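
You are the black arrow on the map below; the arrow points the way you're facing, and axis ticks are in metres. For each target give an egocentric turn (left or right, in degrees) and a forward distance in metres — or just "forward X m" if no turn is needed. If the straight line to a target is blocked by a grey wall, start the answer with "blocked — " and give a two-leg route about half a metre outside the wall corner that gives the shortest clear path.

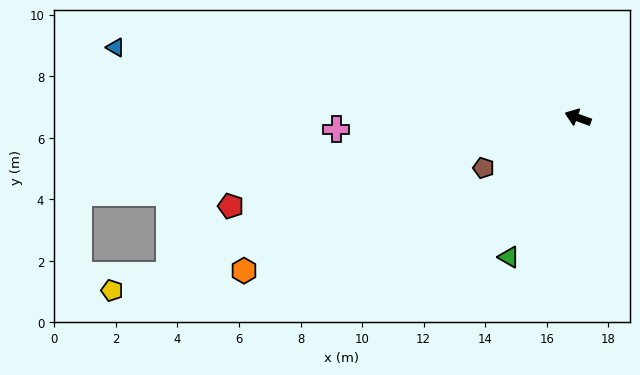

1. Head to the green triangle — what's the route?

turn left 84°, forward 5.1 m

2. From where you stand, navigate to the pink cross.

turn left 23°, forward 7.9 m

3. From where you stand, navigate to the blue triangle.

turn left 11°, forward 15.2 m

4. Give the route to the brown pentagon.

turn left 48°, forward 3.5 m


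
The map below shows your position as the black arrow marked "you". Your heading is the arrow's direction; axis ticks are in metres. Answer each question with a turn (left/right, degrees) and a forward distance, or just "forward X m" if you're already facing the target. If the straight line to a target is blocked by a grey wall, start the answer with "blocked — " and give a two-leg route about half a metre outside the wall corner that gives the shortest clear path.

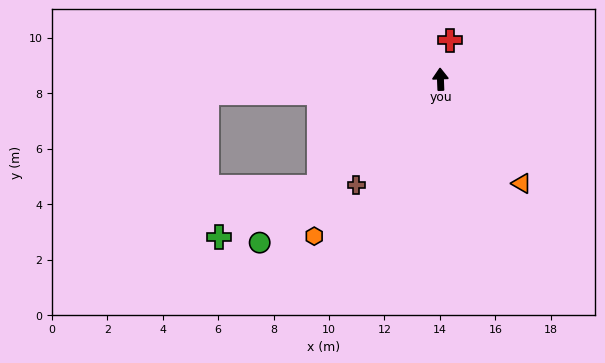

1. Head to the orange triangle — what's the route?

turn right 144°, forward 4.8 m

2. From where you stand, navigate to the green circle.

turn left 130°, forward 8.8 m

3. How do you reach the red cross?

turn right 16°, forward 1.5 m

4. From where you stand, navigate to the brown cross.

turn left 139°, forward 4.9 m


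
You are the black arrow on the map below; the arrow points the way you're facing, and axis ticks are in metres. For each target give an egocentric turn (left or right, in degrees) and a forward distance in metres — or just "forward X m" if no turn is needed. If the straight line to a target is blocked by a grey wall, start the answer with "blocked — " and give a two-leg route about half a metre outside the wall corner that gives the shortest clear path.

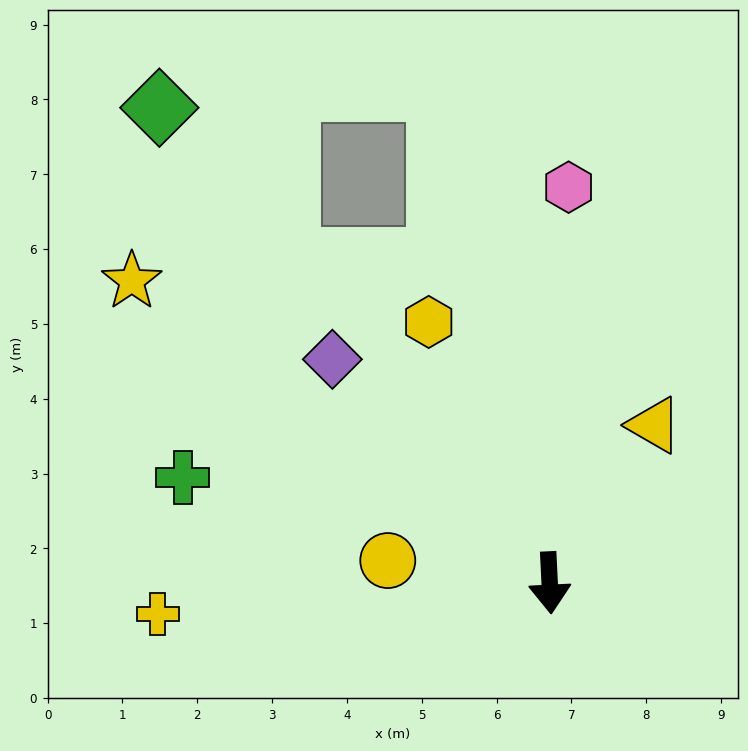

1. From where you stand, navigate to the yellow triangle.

turn left 144°, forward 2.5 m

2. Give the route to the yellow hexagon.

turn right 158°, forward 3.8 m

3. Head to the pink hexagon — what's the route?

turn left 174°, forward 5.3 m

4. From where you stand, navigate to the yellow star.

turn right 129°, forward 6.9 m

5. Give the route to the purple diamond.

turn right 139°, forward 4.2 m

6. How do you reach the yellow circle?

turn right 101°, forward 2.2 m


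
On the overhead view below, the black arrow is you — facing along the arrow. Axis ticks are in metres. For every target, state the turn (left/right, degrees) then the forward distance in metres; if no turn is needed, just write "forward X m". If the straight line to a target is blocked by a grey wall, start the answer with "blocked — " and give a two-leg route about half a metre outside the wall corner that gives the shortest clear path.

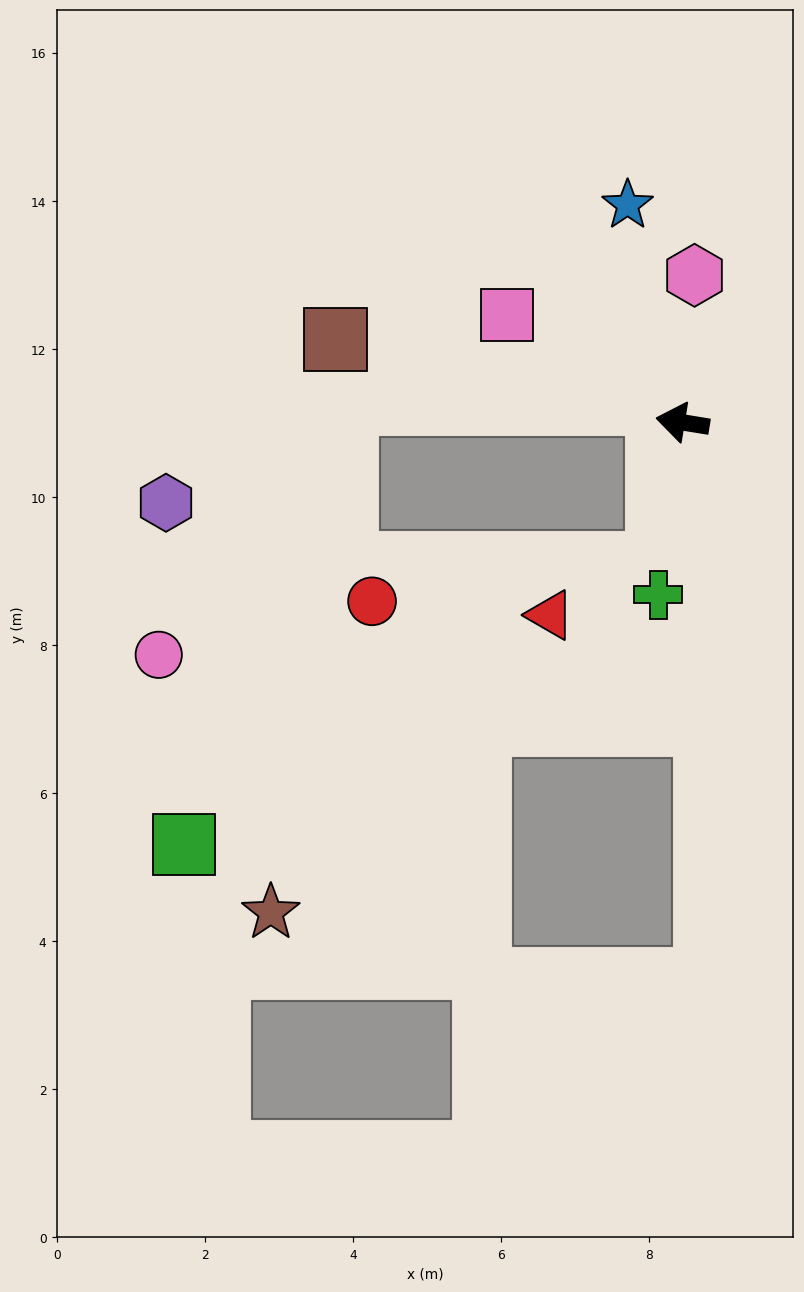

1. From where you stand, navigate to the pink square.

turn right 22°, forward 2.8 m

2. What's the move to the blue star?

turn right 67°, forward 3.0 m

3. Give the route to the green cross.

turn left 91°, forward 2.4 m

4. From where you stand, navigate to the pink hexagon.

turn right 85°, forward 2.0 m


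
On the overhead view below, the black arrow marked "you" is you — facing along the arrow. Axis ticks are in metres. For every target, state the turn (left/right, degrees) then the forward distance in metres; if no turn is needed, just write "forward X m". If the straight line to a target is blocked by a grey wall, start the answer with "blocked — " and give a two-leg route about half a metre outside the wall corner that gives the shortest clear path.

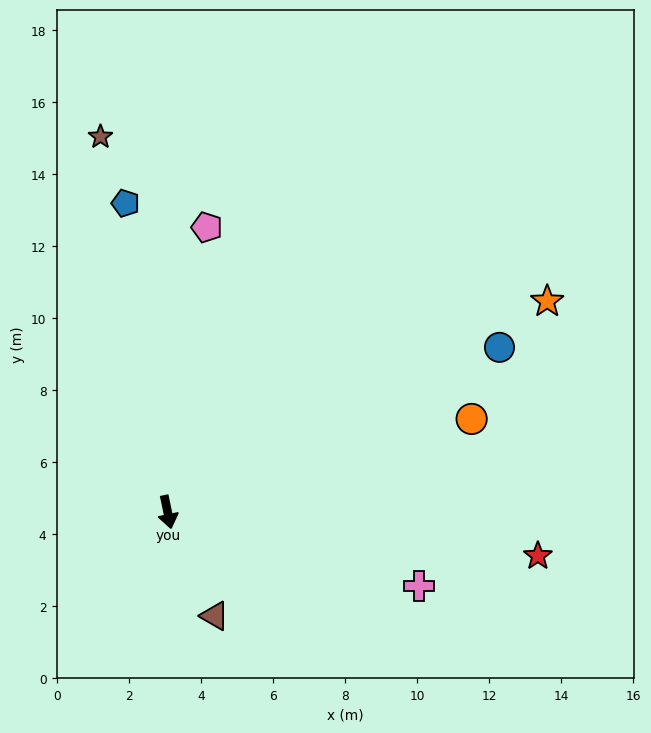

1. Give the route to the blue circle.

turn left 105°, forward 10.3 m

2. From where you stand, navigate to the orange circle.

turn left 95°, forward 8.8 m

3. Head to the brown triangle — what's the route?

turn left 13°, forward 3.2 m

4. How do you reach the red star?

turn left 71°, forward 10.3 m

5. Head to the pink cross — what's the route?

turn left 62°, forward 7.3 m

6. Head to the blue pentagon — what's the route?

turn left 176°, forward 8.7 m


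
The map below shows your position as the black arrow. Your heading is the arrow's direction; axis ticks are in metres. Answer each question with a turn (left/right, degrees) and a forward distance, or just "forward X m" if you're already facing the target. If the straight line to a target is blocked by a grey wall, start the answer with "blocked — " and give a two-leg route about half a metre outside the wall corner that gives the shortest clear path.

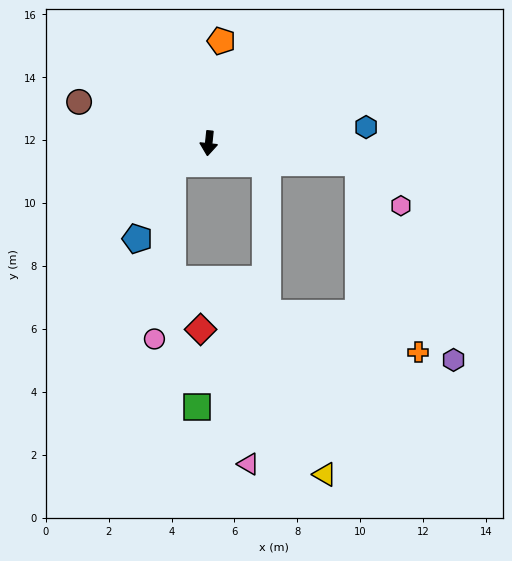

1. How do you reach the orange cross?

blocked — turn left 88°, forward 4.8 m, then turn right 64°, forward 6.3 m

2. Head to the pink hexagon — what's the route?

blocked — turn left 88°, forward 4.8 m, then turn right 37°, forward 1.9 m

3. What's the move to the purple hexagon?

blocked — turn left 88°, forward 4.8 m, then turn right 56°, forward 7.0 m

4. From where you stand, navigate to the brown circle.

turn right 102°, forward 4.3 m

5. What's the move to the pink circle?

blocked — turn right 54°, forward 1.3 m, then turn left 54°, forward 5.6 m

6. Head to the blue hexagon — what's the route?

turn left 102°, forward 5.0 m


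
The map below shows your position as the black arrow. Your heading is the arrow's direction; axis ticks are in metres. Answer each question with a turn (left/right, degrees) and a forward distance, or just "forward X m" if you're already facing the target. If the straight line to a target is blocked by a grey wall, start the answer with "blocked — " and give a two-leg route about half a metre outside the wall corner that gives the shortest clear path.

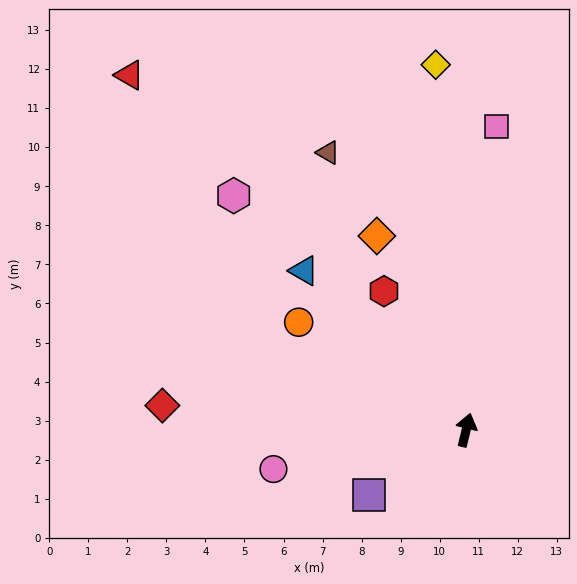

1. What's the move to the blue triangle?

turn left 59°, forward 5.8 m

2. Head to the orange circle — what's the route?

turn left 71°, forward 5.1 m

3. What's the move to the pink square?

turn left 8°, forward 7.8 m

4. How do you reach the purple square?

turn left 138°, forward 3.0 m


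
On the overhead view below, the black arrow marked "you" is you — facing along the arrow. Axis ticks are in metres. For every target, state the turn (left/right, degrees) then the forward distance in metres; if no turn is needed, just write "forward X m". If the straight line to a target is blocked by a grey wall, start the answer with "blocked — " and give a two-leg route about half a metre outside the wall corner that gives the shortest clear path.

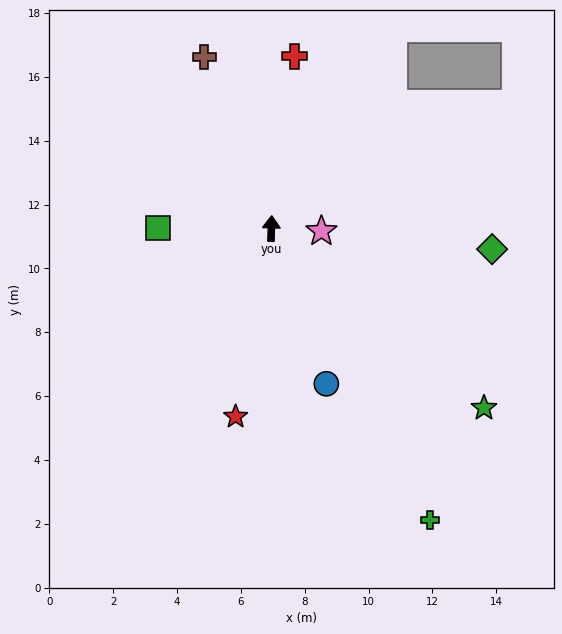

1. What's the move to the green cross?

turn right 150°, forward 10.4 m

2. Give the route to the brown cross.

turn left 23°, forward 5.8 m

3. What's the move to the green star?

turn right 128°, forward 8.7 m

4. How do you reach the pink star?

turn right 91°, forward 1.6 m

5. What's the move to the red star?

turn left 171°, forward 6.0 m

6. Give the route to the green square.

turn left 92°, forward 3.5 m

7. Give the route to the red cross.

turn right 6°, forward 5.4 m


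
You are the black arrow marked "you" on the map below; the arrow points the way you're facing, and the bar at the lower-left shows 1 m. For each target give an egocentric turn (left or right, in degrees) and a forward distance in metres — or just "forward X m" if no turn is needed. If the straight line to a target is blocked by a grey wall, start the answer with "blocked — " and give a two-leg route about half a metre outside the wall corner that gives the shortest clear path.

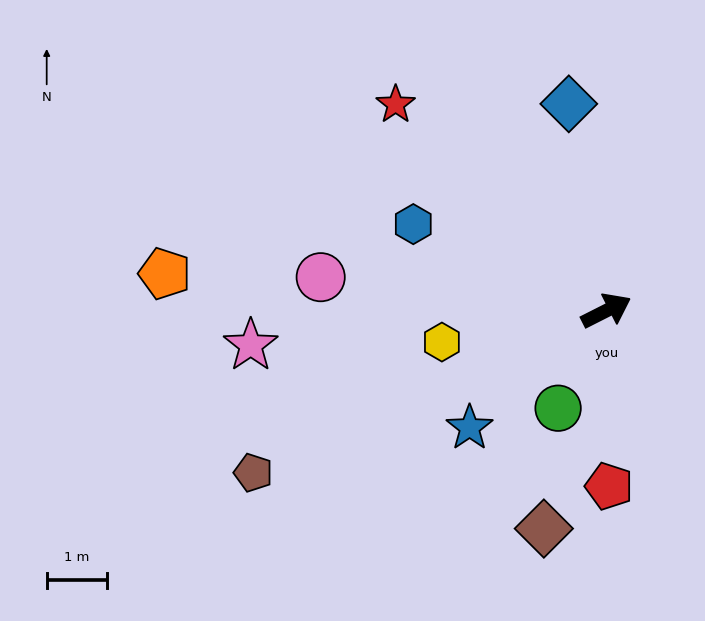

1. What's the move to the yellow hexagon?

turn left 164°, forward 2.8 m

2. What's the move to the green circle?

turn right 143°, forward 1.8 m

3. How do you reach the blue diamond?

turn left 73°, forward 3.5 m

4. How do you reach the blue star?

turn right 166°, forward 3.0 m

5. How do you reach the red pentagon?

turn right 116°, forward 2.9 m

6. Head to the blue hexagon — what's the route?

turn left 129°, forward 3.5 m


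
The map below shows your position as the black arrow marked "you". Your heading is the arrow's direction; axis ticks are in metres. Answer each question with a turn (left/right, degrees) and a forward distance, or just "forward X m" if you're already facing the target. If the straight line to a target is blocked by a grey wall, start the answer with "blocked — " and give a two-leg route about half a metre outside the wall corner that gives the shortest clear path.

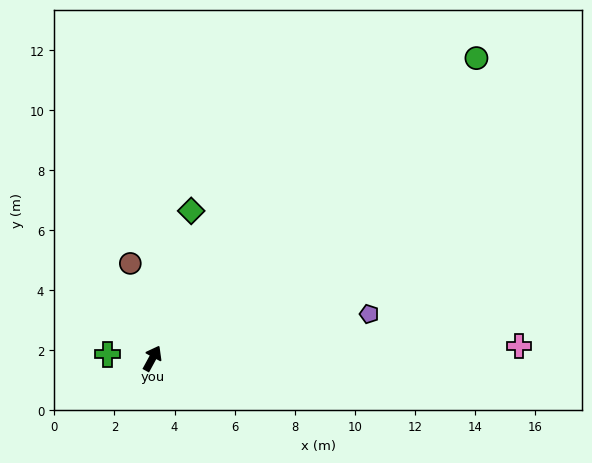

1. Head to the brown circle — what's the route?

turn left 42°, forward 3.2 m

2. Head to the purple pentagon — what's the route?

turn right 50°, forward 7.4 m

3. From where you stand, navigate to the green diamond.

turn left 14°, forward 5.1 m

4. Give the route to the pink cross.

turn right 60°, forward 12.2 m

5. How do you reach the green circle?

turn right 19°, forward 14.7 m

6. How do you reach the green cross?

turn left 113°, forward 1.5 m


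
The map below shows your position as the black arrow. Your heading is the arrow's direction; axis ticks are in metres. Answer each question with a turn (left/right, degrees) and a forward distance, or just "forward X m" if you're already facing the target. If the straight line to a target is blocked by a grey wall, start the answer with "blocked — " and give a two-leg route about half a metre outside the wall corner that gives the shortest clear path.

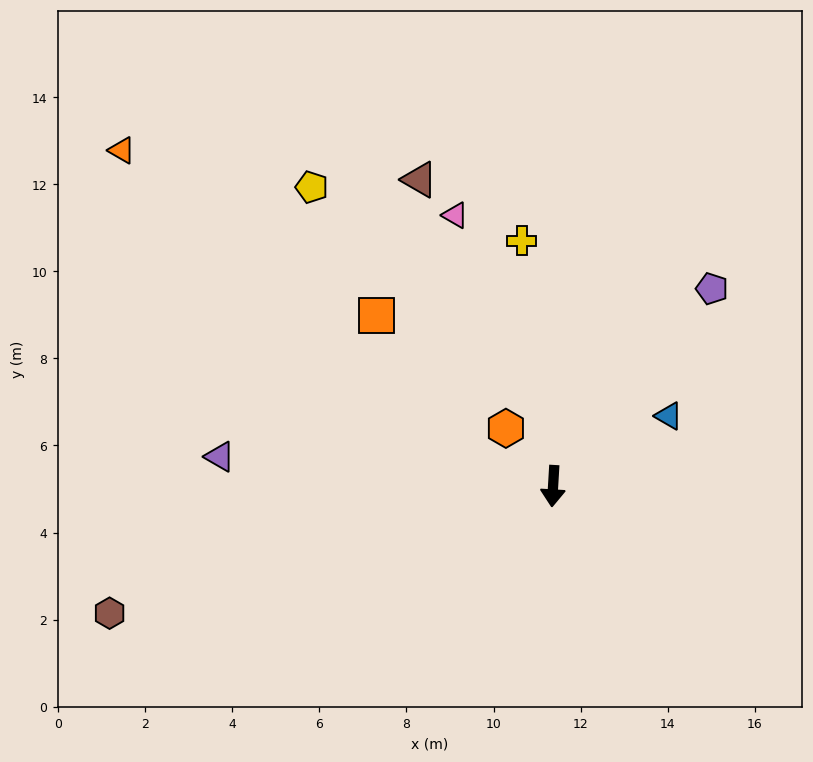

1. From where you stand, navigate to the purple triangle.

turn right 92°, forward 7.7 m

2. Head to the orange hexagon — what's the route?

turn right 137°, forward 1.7 m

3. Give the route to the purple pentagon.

turn left 145°, forward 5.8 m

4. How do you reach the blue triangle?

turn left 125°, forward 3.1 m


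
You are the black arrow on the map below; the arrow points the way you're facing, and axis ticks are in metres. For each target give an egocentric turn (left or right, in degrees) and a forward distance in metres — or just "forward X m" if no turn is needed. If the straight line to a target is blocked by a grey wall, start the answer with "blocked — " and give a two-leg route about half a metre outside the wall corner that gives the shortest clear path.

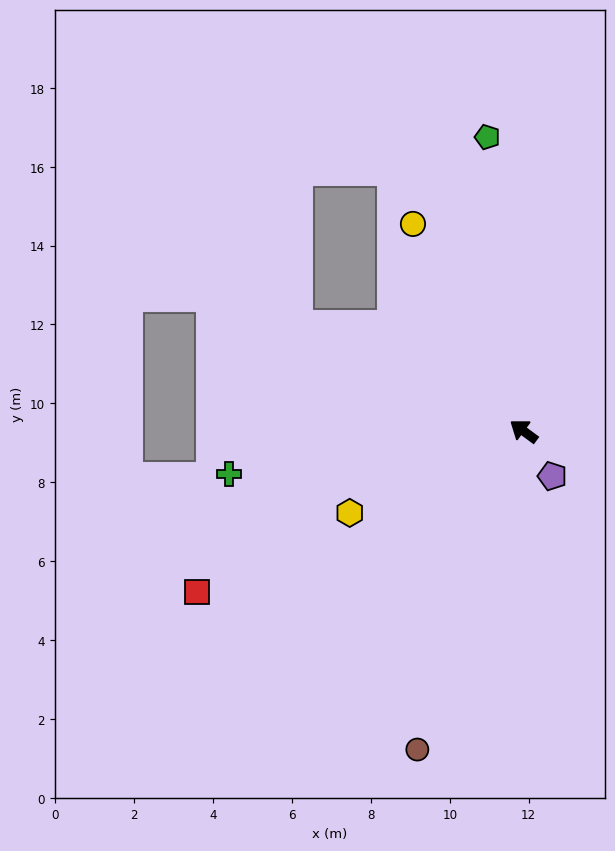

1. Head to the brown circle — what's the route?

turn left 108°, forward 8.5 m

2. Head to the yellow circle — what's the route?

turn right 25°, forward 6.0 m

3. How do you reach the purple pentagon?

turn left 159°, forward 1.4 m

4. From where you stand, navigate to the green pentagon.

turn right 47°, forward 7.5 m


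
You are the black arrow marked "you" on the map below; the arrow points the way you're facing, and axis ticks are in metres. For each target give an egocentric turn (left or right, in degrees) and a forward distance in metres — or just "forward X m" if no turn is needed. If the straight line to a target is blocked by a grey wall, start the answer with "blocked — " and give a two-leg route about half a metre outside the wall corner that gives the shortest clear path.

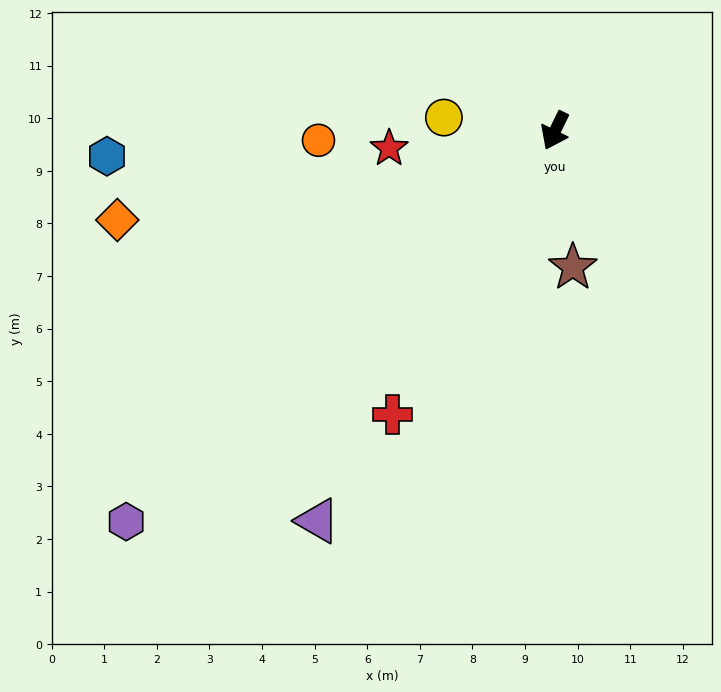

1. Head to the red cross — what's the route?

turn right 4°, forward 6.2 m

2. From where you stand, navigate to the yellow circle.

turn right 71°, forward 2.1 m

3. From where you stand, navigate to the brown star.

turn left 33°, forward 2.6 m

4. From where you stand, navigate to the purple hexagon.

turn right 22°, forward 11.0 m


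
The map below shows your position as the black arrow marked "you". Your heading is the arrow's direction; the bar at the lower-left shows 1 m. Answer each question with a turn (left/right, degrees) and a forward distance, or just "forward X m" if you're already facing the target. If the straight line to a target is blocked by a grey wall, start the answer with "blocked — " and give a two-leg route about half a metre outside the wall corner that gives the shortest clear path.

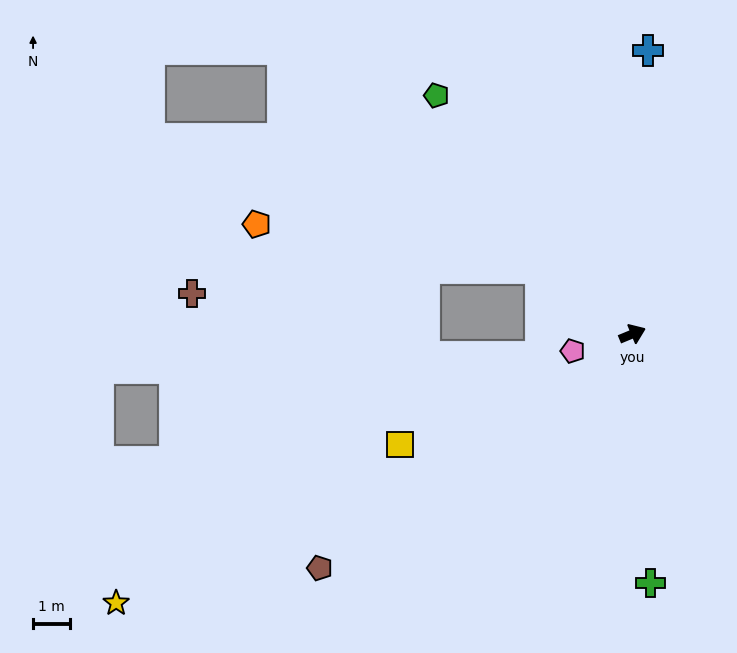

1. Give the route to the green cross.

turn right 108°, forward 6.8 m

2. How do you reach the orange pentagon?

blocked — turn left 122°, forward 3.1 m, then turn left 27°, forward 7.8 m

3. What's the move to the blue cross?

turn left 64°, forward 7.7 m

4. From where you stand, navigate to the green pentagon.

turn left 107°, forward 8.4 m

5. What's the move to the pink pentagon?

turn left 173°, forward 1.7 m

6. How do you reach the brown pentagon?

turn right 166°, forward 10.7 m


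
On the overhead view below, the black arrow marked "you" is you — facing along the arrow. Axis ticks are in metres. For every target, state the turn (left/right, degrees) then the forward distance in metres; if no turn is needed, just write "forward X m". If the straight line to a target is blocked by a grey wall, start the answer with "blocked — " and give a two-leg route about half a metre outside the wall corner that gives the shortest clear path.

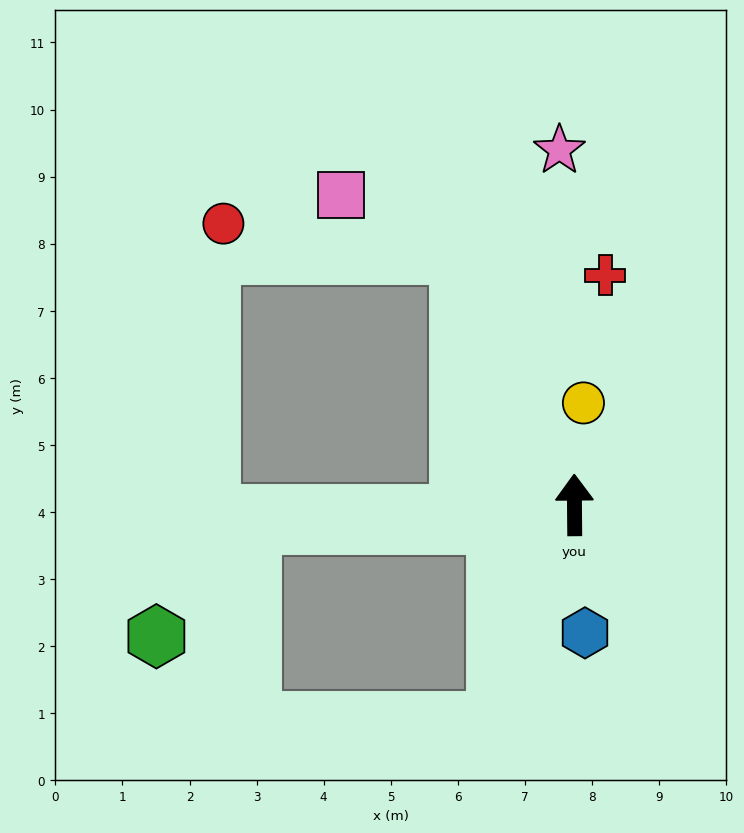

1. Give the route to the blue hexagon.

turn right 176°, forward 1.9 m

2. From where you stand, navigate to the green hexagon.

blocked — turn left 93°, forward 4.8 m, then turn left 45°, forward 2.2 m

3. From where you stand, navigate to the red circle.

blocked — turn left 24°, forward 4.1 m, then turn left 58°, forward 3.5 m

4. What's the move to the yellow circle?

turn right 6°, forward 1.5 m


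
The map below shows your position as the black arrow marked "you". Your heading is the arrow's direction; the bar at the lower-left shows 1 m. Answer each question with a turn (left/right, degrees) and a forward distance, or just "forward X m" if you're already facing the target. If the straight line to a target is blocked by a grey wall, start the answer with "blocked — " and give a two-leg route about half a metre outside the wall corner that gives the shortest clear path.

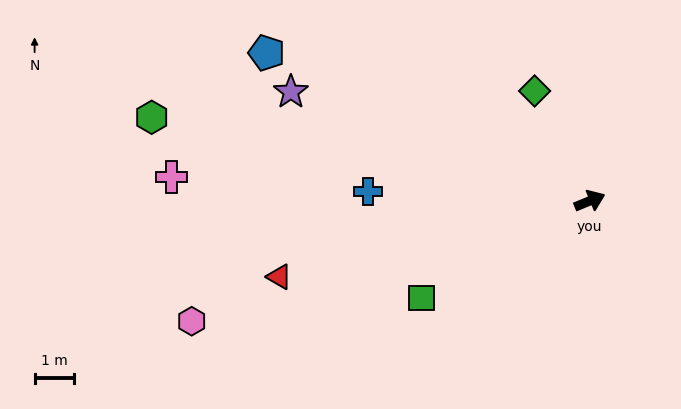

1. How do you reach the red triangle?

turn left 171°, forward 8.2 m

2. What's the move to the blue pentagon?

turn left 133°, forward 9.1 m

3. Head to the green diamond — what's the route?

turn left 94°, forward 3.1 m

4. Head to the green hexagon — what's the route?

turn left 147°, forward 11.4 m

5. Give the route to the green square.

turn right 172°, forward 5.0 m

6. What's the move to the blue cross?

turn left 155°, forward 5.7 m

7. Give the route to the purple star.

turn left 138°, forward 8.1 m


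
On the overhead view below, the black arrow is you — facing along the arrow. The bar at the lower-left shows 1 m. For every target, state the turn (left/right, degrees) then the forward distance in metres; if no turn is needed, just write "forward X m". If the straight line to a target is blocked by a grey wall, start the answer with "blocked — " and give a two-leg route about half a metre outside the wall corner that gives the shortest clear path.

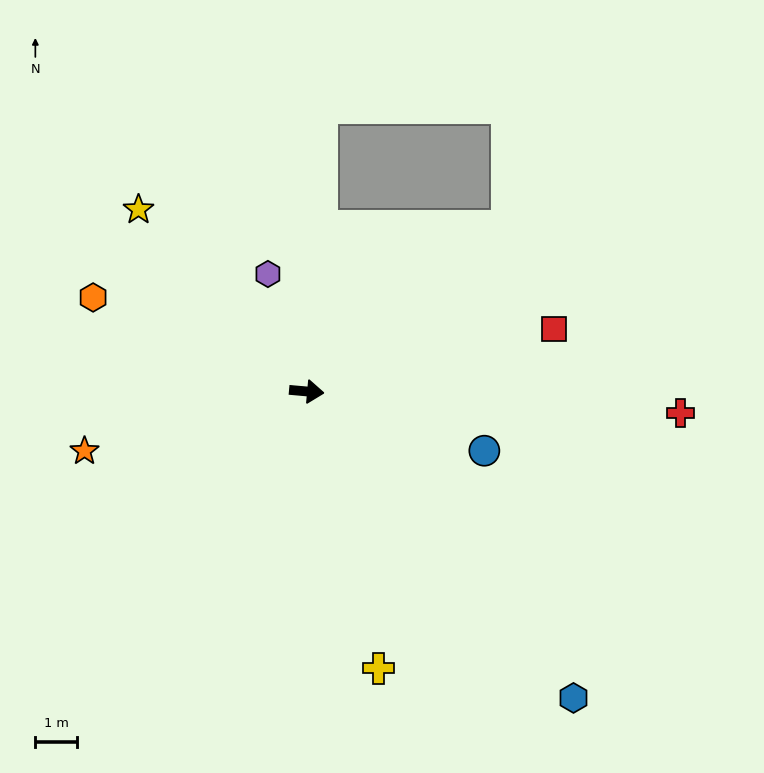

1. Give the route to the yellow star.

turn left 138°, forward 5.9 m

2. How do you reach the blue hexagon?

turn right 44°, forward 9.7 m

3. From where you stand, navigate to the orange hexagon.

turn left 161°, forward 5.6 m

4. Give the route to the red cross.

forward 9.0 m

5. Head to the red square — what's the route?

turn left 19°, forward 6.1 m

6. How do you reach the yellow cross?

turn right 70°, forward 6.8 m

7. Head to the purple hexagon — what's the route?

turn left 113°, forward 3.0 m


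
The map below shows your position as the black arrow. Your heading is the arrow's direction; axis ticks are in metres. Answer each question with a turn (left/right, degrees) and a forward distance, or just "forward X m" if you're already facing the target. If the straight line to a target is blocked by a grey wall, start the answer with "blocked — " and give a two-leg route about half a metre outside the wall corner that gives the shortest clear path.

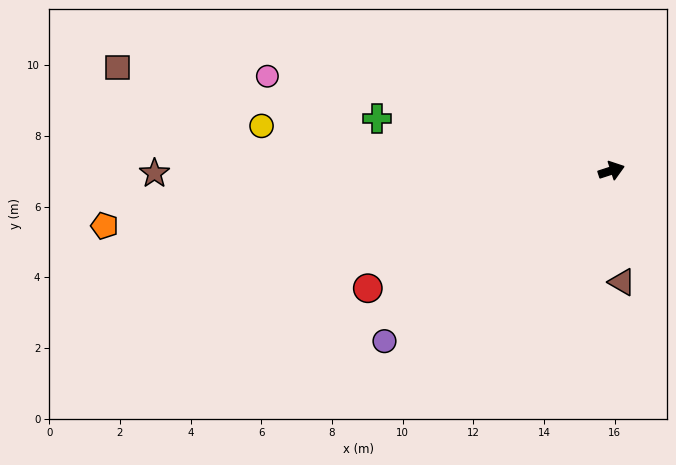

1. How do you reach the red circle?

turn right 172°, forward 7.7 m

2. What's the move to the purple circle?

turn right 161°, forward 8.0 m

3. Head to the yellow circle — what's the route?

turn left 155°, forward 10.0 m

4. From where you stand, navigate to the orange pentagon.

turn left 168°, forward 14.4 m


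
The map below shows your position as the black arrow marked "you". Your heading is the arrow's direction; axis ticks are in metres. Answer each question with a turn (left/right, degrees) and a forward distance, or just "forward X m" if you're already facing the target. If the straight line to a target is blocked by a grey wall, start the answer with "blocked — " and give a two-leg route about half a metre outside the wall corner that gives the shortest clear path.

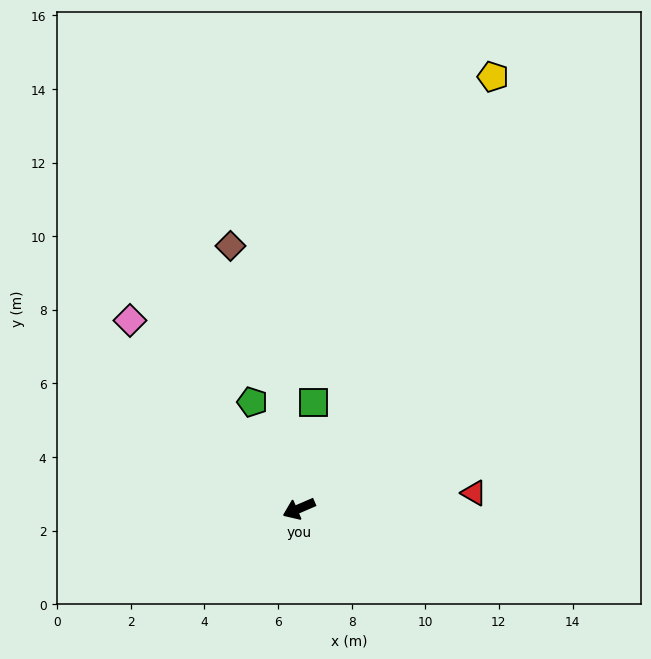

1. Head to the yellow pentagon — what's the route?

turn right 138°, forward 12.9 m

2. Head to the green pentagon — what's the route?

turn right 90°, forward 3.2 m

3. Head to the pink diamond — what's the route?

turn right 71°, forward 6.9 m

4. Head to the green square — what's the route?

turn right 121°, forward 2.9 m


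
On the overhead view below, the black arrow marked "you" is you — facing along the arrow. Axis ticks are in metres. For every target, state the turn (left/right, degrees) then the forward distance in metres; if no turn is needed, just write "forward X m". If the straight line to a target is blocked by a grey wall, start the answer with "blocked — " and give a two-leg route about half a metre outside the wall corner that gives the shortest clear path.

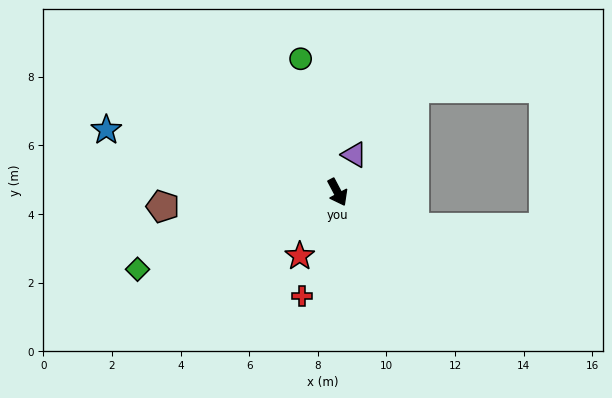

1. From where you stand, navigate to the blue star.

turn right 133°, forward 7.0 m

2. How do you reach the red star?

turn right 58°, forward 2.2 m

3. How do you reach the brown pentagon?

turn right 113°, forward 5.1 m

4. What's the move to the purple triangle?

turn left 128°, forward 1.2 m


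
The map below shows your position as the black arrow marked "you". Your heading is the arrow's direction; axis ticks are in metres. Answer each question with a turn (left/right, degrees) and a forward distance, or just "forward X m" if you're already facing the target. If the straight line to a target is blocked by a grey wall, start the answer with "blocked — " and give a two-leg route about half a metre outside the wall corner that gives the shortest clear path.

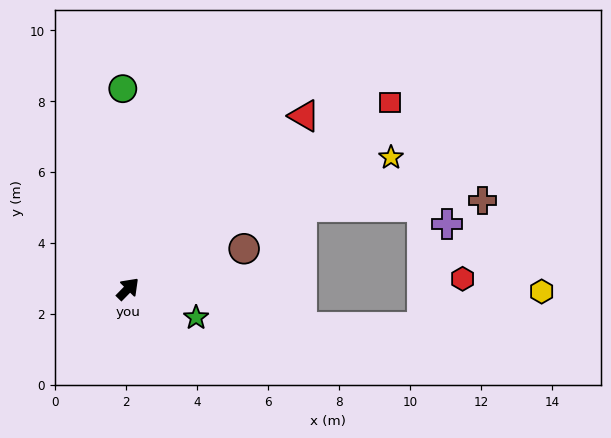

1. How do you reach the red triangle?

forward 7.0 m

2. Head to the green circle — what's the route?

turn left 46°, forward 5.6 m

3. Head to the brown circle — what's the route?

turn right 27°, forward 3.5 m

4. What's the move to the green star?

turn right 68°, forward 2.1 m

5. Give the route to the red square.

turn right 10°, forward 9.1 m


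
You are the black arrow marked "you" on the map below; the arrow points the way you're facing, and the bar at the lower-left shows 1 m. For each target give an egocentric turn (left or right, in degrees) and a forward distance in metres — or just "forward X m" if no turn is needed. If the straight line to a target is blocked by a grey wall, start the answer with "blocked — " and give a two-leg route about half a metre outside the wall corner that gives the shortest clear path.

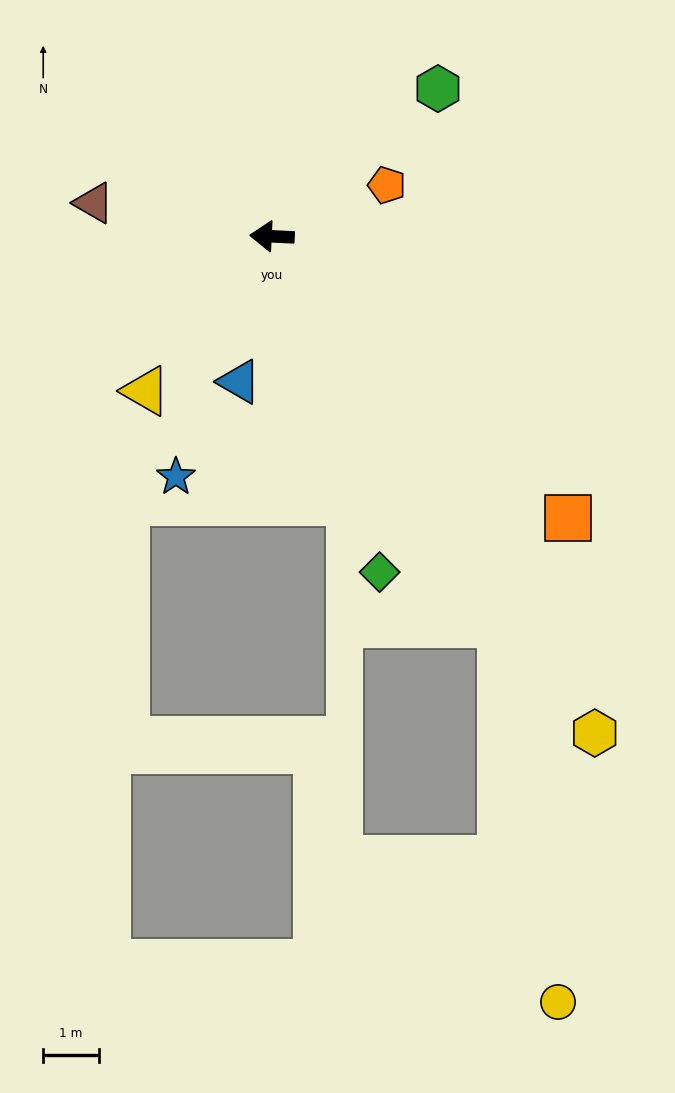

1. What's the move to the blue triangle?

turn left 80°, forward 2.7 m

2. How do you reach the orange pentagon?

turn right 153°, forward 2.3 m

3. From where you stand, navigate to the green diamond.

turn left 110°, forward 6.3 m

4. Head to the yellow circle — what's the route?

blocked — turn left 123°, forward 8.1 m, then turn right 22°, forward 6.8 m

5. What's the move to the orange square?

turn left 139°, forward 7.3 m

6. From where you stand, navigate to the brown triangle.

turn right 8°, forward 3.2 m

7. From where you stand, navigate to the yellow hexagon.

turn left 126°, forward 10.6 m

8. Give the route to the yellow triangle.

turn left 53°, forward 3.6 m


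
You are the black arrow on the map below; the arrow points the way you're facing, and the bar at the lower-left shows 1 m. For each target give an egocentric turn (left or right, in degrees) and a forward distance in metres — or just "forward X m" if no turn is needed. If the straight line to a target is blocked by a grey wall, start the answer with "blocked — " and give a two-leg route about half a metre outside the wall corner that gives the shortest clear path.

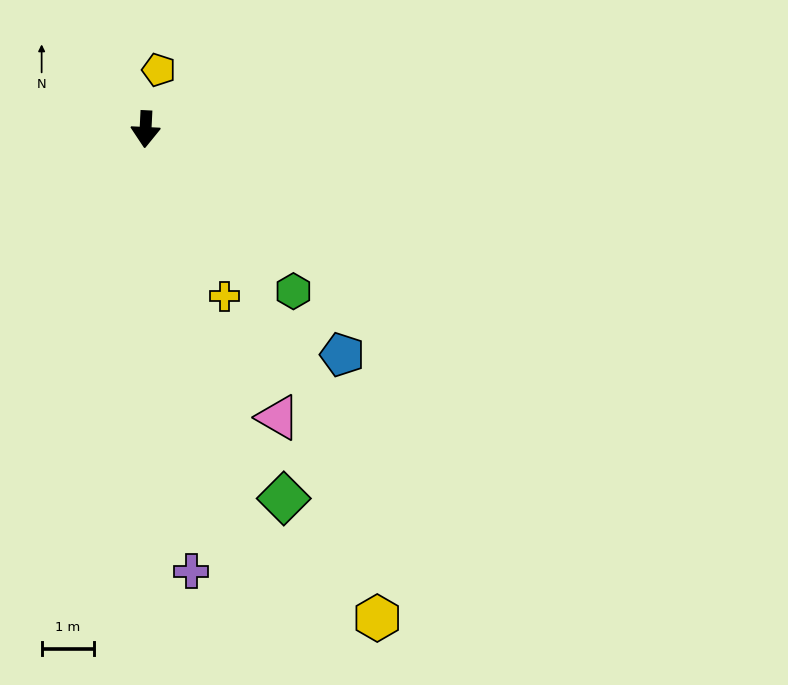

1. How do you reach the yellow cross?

turn left 28°, forward 3.6 m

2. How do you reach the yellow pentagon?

turn left 170°, forward 1.2 m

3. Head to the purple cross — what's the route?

turn left 9°, forward 8.6 m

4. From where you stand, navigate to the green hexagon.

turn left 45°, forward 4.2 m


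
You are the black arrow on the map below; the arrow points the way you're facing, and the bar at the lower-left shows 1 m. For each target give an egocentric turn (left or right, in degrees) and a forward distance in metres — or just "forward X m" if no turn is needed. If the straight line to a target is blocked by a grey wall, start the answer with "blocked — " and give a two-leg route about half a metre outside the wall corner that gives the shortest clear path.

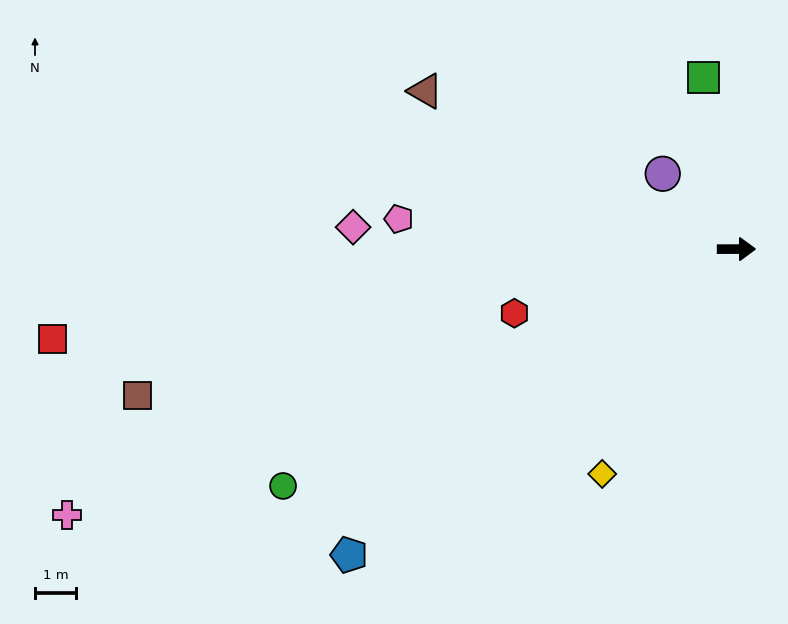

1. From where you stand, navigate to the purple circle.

turn left 134°, forward 2.6 m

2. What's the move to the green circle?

turn right 153°, forward 12.6 m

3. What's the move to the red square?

turn right 173°, forward 16.9 m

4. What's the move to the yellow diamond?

turn right 121°, forward 6.4 m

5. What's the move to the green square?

turn left 101°, forward 4.3 m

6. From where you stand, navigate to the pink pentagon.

turn left 175°, forward 8.3 m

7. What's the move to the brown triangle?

turn left 153°, forward 8.6 m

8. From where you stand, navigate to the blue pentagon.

turn right 142°, forward 12.1 m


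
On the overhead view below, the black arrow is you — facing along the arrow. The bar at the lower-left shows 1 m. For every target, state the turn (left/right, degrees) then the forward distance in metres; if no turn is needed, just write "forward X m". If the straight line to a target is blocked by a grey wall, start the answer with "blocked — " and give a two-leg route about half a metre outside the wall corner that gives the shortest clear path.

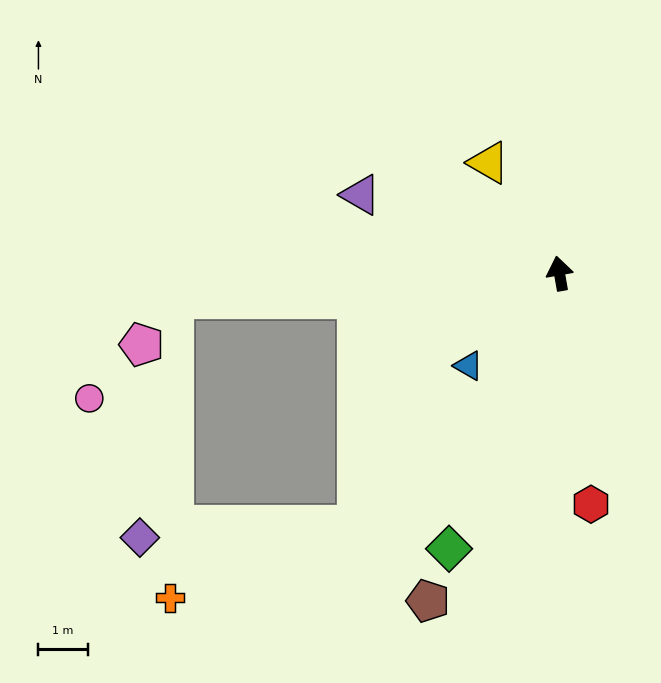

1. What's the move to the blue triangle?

turn left 125°, forward 2.6 m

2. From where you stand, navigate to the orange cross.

blocked — turn left 84°, forward 7.9 m, then turn left 85°, forward 6.1 m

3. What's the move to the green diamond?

turn left 148°, forward 6.0 m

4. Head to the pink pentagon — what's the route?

blocked — turn left 84°, forward 7.9 m, then turn left 52°, forward 1.1 m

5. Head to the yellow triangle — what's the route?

turn left 23°, forward 2.7 m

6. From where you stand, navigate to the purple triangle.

turn left 58°, forward 4.3 m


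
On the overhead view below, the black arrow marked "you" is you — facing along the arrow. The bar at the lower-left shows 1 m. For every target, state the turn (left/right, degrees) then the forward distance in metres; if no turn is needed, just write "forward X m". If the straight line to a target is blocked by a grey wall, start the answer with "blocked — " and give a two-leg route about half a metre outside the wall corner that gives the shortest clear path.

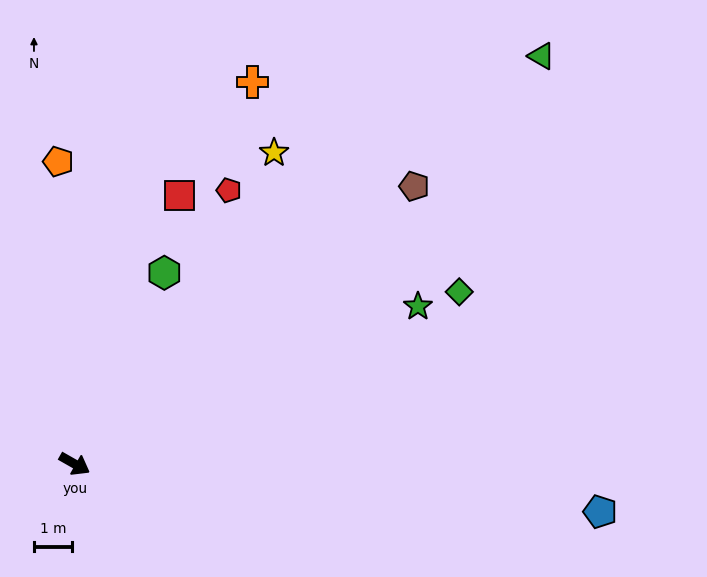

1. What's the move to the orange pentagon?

turn left 123°, forward 7.9 m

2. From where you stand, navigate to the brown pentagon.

turn left 69°, forward 11.5 m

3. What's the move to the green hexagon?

turn left 94°, forward 5.5 m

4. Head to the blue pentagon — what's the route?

turn left 24°, forward 13.8 m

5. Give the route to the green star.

turn left 54°, forward 9.9 m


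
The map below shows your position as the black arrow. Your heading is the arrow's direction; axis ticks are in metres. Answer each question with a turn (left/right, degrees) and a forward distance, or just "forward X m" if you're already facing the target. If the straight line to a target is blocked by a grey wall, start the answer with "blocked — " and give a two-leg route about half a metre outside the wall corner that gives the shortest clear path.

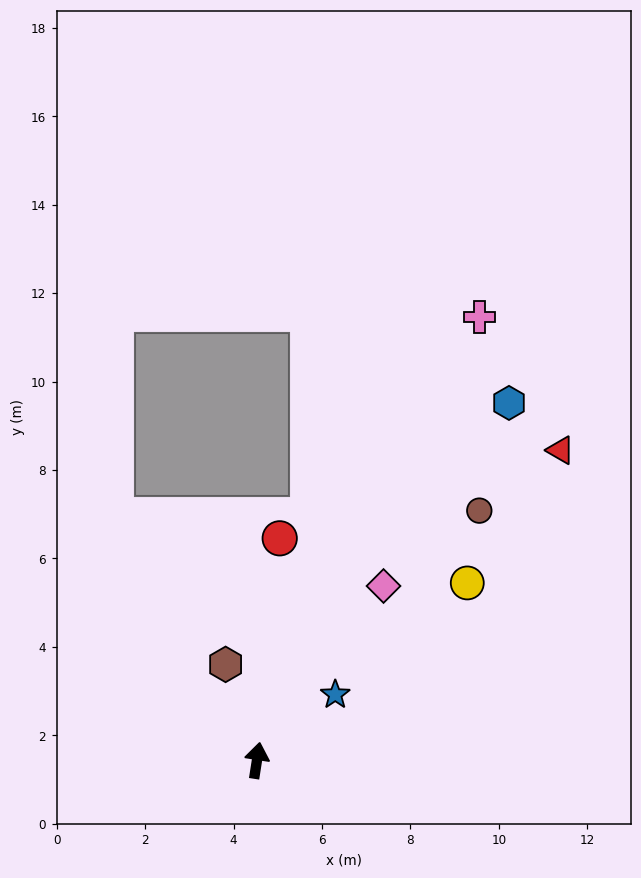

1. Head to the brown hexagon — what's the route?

turn left 27°, forward 2.3 m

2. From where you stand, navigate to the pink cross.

turn right 18°, forward 11.2 m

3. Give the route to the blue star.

turn right 41°, forward 2.3 m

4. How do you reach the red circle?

turn left 3°, forward 5.0 m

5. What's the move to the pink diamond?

turn right 27°, forward 4.9 m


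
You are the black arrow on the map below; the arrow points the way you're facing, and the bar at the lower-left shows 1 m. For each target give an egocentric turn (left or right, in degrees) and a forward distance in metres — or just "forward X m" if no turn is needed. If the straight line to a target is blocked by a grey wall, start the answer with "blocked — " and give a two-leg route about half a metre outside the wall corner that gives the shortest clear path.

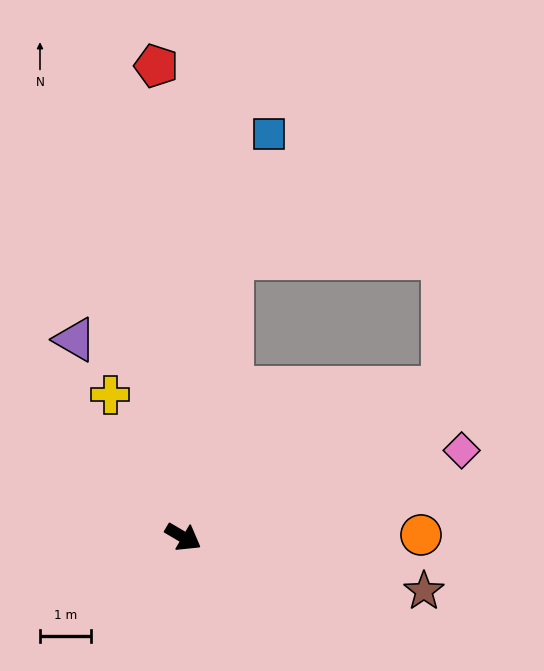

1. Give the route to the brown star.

turn left 18°, forward 4.9 m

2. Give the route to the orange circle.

turn left 31°, forward 4.7 m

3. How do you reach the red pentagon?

turn left 124°, forward 9.3 m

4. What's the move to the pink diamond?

turn left 48°, forward 5.8 m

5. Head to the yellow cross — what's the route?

turn left 148°, forward 3.2 m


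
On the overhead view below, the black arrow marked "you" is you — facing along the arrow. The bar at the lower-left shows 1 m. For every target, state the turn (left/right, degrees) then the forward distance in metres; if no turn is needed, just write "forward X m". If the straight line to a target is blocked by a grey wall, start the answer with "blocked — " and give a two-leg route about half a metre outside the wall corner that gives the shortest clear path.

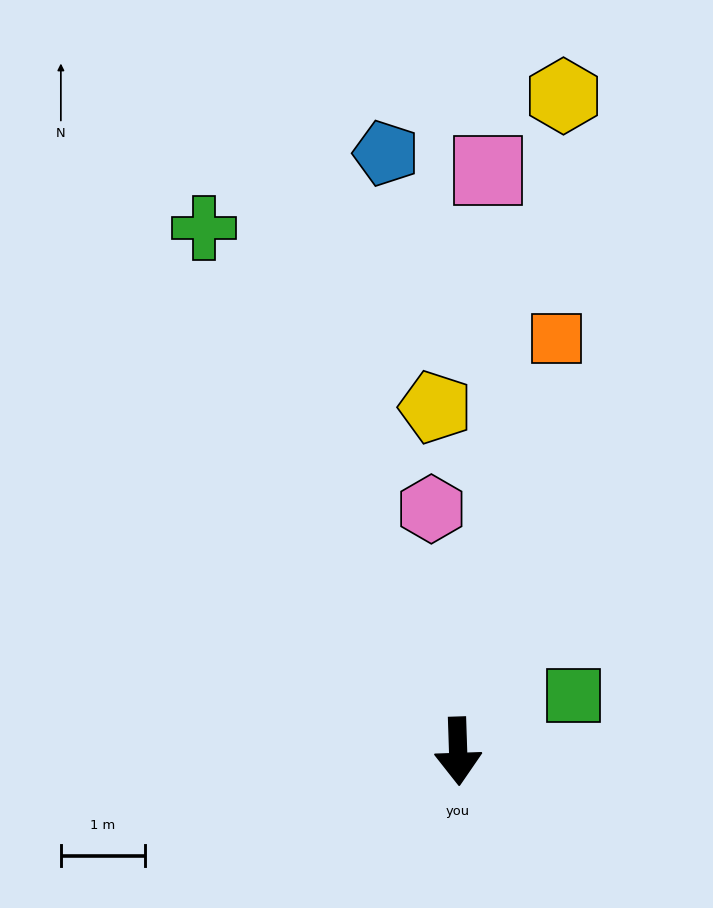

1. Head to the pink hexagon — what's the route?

turn right 176°, forward 2.9 m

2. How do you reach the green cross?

turn right 156°, forward 6.9 m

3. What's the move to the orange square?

turn left 165°, forward 5.0 m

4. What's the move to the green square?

turn left 114°, forward 1.5 m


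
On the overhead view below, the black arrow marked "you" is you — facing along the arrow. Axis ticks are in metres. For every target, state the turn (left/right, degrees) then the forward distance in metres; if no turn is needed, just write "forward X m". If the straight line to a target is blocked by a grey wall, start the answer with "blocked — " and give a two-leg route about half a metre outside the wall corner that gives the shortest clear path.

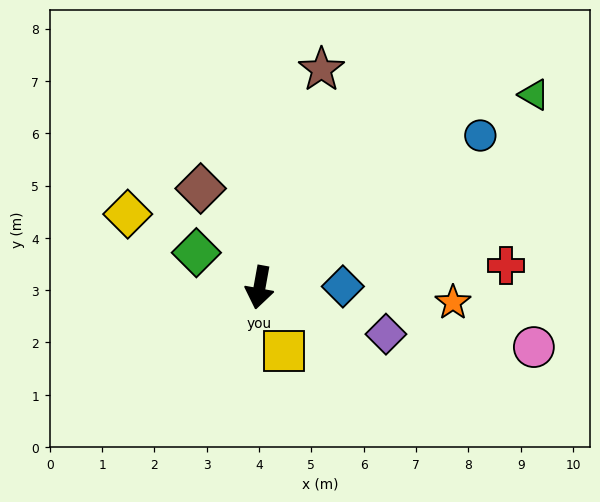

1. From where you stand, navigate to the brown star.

turn left 174°, forward 4.3 m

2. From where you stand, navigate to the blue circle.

turn left 135°, forward 5.1 m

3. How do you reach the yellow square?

turn left 31°, forward 1.3 m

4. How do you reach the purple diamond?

turn left 80°, forward 2.6 m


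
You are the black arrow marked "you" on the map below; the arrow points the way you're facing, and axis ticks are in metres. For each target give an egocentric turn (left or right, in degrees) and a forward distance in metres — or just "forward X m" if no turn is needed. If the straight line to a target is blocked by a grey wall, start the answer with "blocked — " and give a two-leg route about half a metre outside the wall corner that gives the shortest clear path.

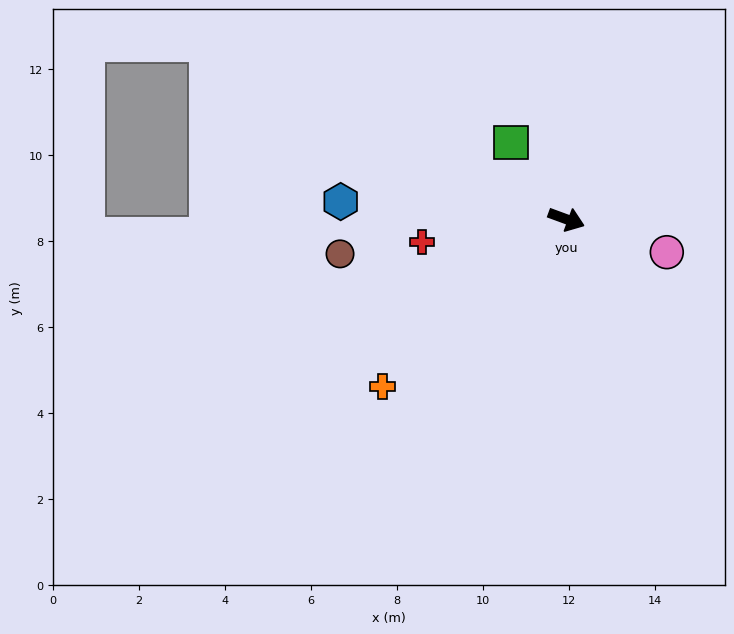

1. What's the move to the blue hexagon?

turn right 164°, forward 5.3 m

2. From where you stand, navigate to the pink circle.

forward 2.5 m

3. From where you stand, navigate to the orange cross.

turn right 117°, forward 5.8 m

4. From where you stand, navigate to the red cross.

turn right 151°, forward 3.4 m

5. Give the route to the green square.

turn left 146°, forward 2.2 m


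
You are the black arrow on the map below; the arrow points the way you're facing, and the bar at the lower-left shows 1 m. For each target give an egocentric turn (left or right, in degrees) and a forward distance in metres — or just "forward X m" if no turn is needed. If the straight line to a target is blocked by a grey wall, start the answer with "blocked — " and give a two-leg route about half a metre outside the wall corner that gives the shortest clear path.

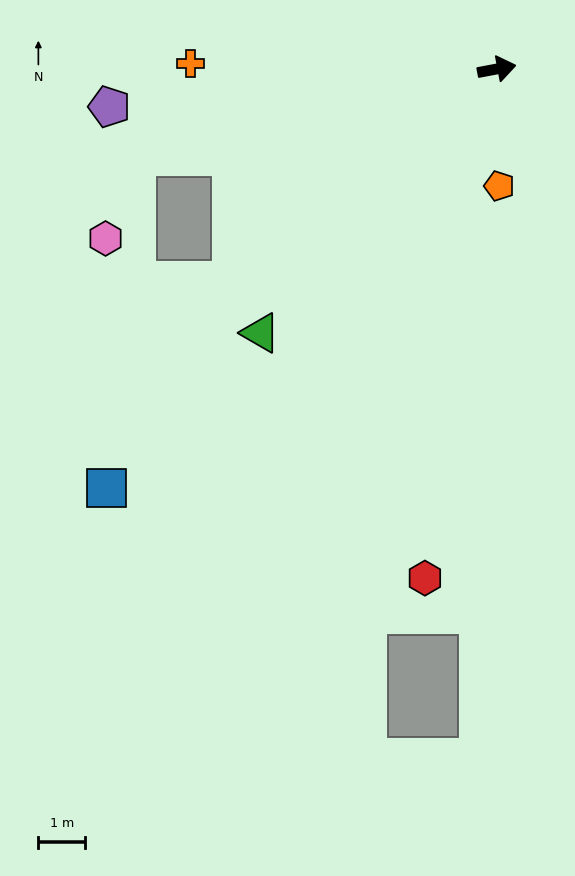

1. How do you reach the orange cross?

turn left 168°, forward 6.5 m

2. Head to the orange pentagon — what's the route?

turn right 99°, forward 2.5 m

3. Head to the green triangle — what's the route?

turn right 143°, forward 7.5 m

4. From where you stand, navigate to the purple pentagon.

turn left 175°, forward 8.3 m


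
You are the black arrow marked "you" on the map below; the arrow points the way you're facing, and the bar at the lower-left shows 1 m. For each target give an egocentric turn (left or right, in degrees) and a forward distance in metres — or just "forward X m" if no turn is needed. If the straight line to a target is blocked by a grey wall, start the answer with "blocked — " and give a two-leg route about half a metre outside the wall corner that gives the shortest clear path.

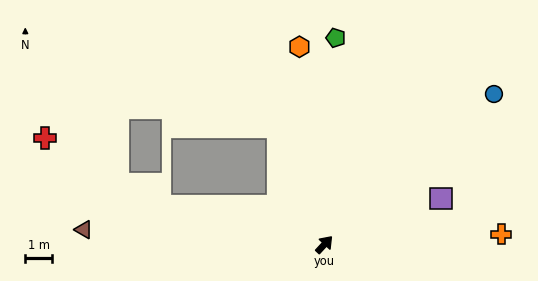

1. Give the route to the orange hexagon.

turn left 50°, forward 7.4 m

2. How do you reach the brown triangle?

turn left 129°, forward 9.0 m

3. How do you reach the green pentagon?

turn left 40°, forward 7.7 m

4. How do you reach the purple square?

turn right 26°, forward 4.7 m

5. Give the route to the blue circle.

turn right 6°, forward 8.5 m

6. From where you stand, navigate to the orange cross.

turn right 44°, forward 6.6 m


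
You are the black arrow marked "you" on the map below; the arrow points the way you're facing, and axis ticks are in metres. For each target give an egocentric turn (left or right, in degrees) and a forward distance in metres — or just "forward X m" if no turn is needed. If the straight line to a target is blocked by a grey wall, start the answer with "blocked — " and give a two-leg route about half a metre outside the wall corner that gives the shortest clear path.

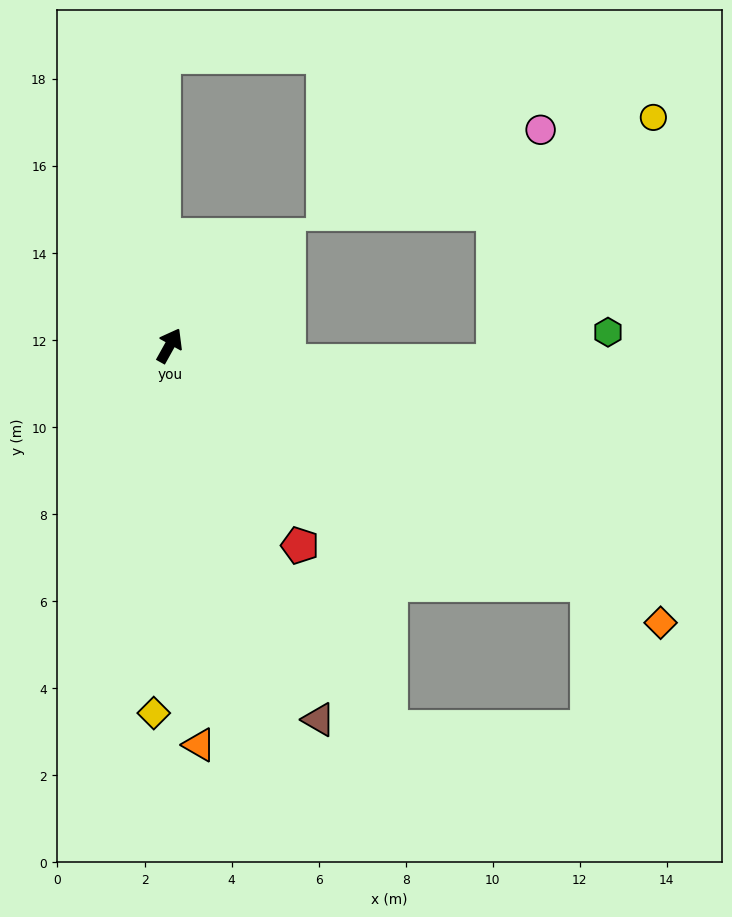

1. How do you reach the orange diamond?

turn right 90°, forward 13.0 m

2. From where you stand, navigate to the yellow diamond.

turn right 153°, forward 8.5 m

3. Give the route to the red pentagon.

turn right 118°, forward 5.5 m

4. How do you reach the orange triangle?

turn right 147°, forward 9.2 m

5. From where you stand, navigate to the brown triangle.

turn right 129°, forward 9.3 m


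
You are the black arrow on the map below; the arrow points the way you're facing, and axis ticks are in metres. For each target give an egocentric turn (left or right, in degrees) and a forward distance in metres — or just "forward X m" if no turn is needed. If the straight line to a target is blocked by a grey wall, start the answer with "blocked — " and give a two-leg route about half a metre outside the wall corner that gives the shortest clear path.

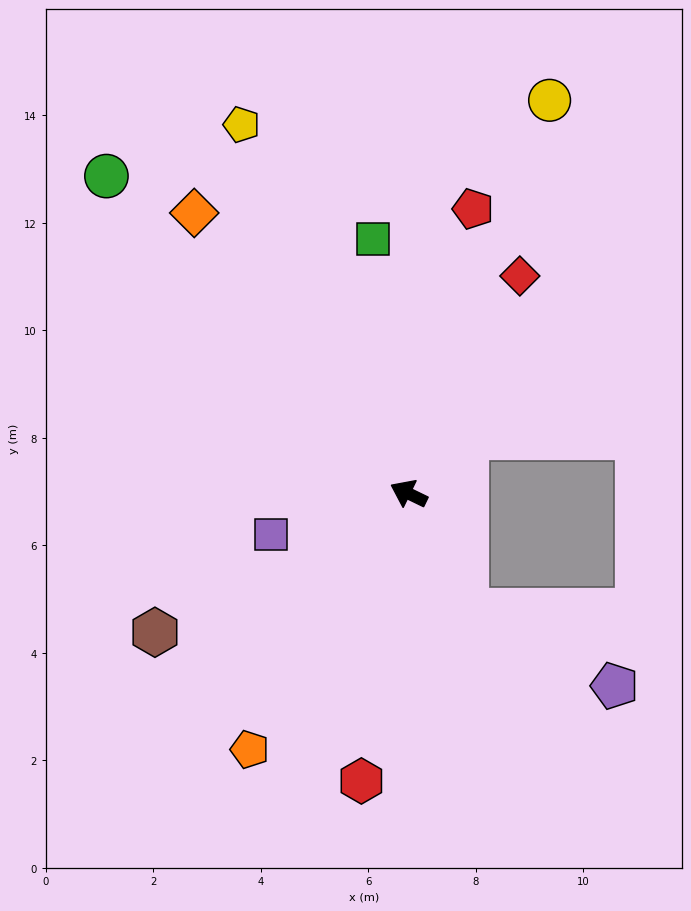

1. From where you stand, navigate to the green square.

turn right 56°, forward 4.8 m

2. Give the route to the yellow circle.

turn right 84°, forward 7.8 m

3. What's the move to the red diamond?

turn right 91°, forward 4.5 m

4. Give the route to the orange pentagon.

turn left 84°, forward 5.6 m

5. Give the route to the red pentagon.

turn right 77°, forward 5.4 m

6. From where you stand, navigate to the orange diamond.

turn right 27°, forward 6.6 m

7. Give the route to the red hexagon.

turn left 107°, forward 5.4 m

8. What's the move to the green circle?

turn right 21°, forward 8.2 m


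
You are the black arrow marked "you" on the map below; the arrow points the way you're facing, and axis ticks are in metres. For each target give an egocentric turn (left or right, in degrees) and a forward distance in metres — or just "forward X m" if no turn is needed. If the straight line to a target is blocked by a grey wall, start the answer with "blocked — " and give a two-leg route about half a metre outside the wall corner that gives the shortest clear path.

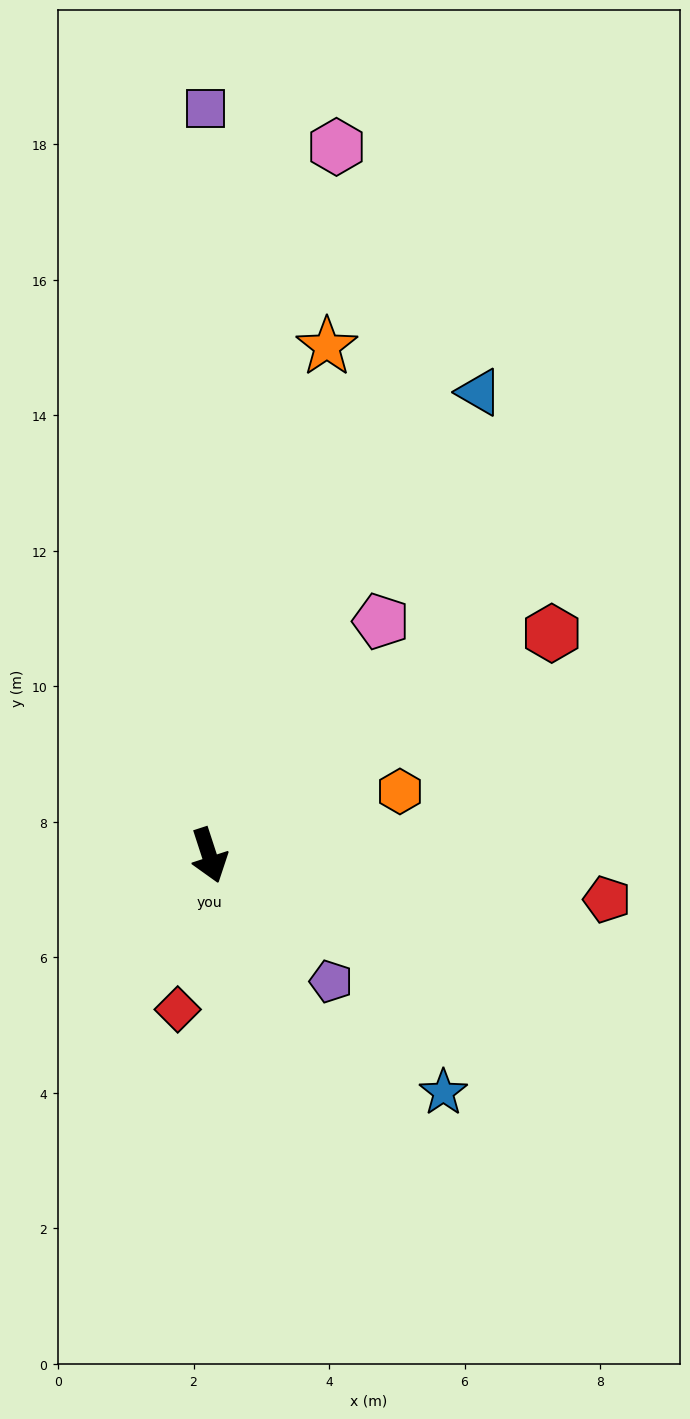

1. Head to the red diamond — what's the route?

turn right 30°, forward 2.3 m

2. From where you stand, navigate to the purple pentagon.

turn left 26°, forward 2.6 m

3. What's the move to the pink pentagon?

turn left 126°, forward 4.3 m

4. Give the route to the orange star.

turn left 149°, forward 7.7 m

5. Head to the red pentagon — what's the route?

turn left 66°, forward 5.9 m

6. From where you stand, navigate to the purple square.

turn left 162°, forward 11.0 m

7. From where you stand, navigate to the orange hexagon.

turn left 90°, forward 3.0 m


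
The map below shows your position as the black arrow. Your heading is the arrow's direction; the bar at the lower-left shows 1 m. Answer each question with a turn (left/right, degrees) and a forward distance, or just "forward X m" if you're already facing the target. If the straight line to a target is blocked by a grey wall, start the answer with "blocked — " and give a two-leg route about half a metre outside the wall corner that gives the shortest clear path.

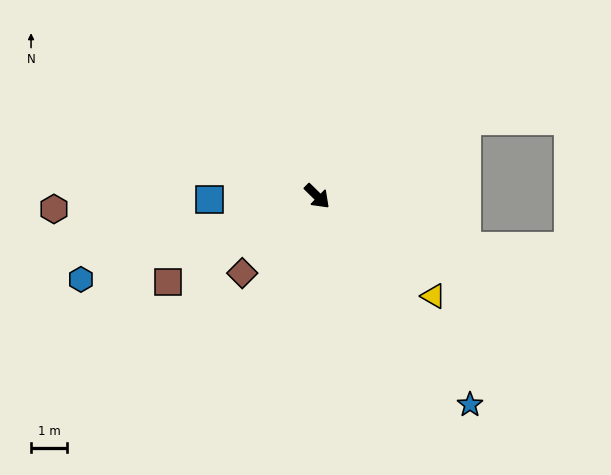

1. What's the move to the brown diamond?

turn right 90°, forward 3.0 m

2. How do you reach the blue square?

turn right 134°, forward 3.0 m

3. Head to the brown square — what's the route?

turn right 106°, forward 4.8 m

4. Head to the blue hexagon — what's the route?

turn right 116°, forward 7.0 m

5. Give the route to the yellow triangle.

turn left 4°, forward 4.3 m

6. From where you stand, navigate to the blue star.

turn right 9°, forward 7.2 m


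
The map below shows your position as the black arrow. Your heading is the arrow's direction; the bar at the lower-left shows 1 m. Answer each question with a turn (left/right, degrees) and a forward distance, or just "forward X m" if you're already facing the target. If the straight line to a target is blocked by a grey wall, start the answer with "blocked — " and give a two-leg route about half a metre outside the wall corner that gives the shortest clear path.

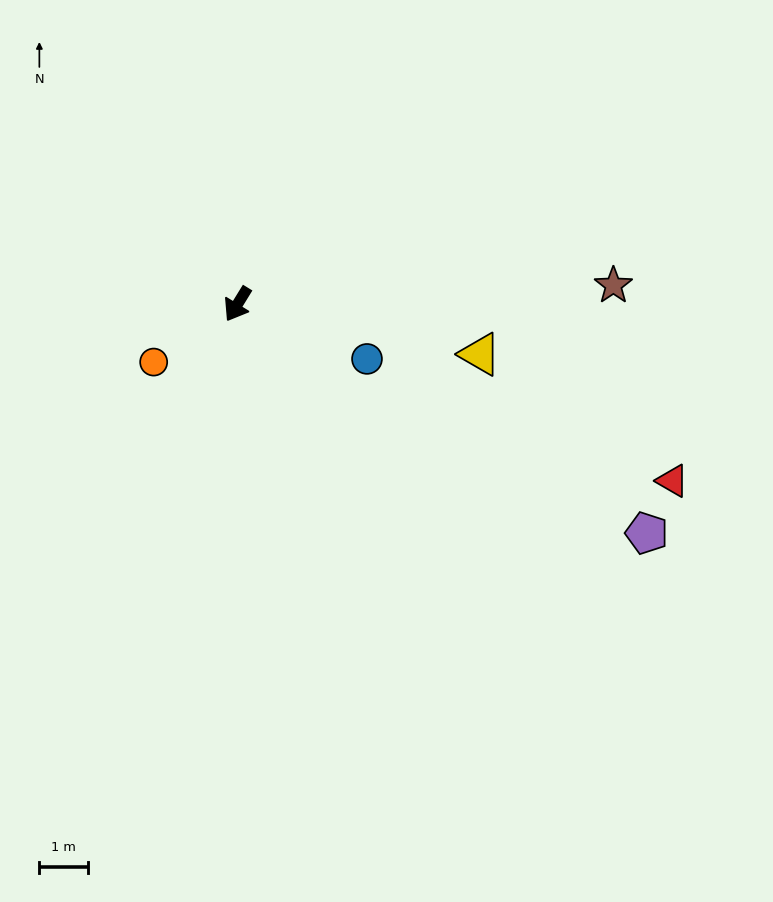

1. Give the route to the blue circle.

turn left 99°, forward 2.9 m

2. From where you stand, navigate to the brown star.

turn left 124°, forward 7.8 m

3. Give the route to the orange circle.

turn right 24°, forward 2.1 m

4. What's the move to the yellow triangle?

turn left 110°, forward 5.1 m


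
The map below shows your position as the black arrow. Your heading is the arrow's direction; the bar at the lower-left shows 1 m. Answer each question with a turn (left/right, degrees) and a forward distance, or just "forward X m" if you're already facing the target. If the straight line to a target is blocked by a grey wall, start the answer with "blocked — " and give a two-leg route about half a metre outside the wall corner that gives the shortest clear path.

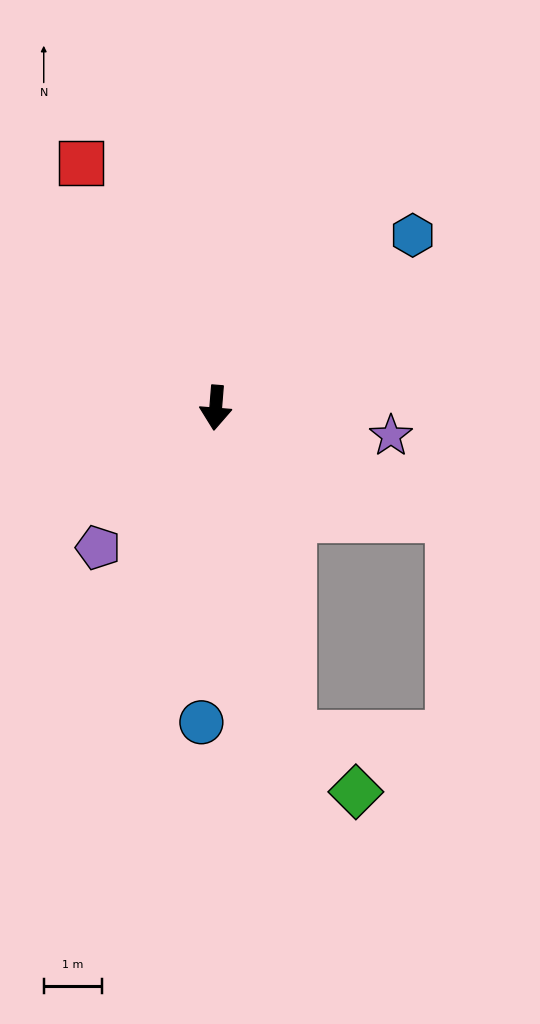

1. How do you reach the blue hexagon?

turn left 136°, forward 4.5 m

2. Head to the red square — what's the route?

turn right 147°, forward 4.8 m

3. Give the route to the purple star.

turn left 86°, forward 3.1 m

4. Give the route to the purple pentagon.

turn right 35°, forward 3.1 m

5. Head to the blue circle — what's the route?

turn left 2°, forward 5.4 m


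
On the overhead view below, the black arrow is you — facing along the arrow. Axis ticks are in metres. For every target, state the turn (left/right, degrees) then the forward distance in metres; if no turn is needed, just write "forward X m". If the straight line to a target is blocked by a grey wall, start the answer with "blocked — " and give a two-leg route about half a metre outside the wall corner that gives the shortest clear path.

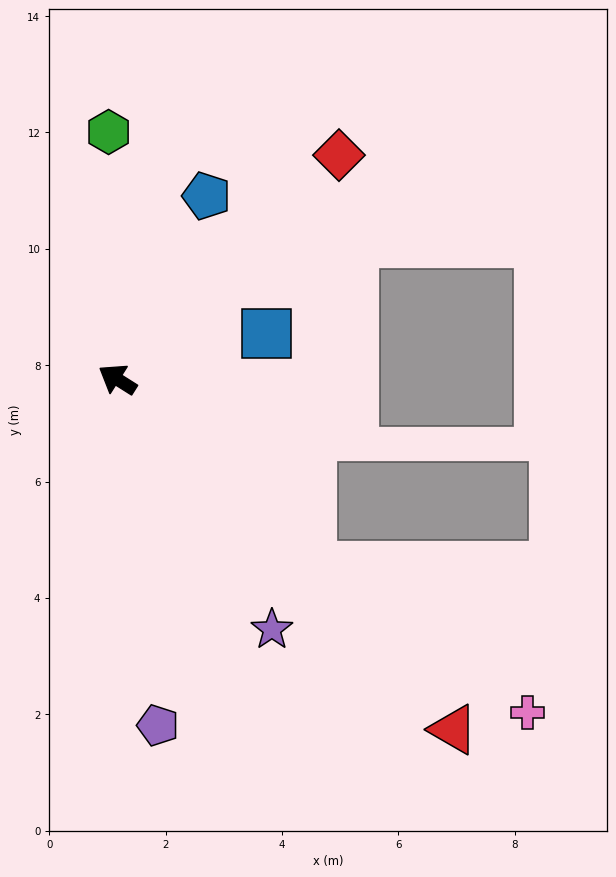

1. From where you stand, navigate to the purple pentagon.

turn left 129°, forward 6.0 m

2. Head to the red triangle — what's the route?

turn left 166°, forward 8.3 m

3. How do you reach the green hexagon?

turn right 56°, forward 4.3 m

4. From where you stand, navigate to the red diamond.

turn right 102°, forward 5.4 m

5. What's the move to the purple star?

turn left 154°, forward 5.1 m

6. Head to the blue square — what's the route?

turn right 131°, forward 2.7 m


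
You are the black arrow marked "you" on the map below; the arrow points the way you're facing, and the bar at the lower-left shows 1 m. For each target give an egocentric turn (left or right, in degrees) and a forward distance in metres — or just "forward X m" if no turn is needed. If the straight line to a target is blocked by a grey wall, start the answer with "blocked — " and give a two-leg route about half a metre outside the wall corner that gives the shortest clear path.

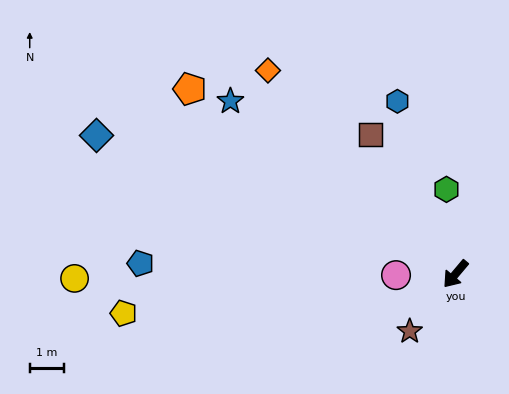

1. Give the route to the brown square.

turn right 109°, forward 4.7 m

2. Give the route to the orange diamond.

turn right 97°, forward 8.0 m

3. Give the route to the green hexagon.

turn right 134°, forward 2.5 m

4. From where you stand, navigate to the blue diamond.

turn right 71°, forward 11.1 m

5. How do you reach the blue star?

turn right 87°, forward 8.2 m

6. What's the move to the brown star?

forward 2.1 m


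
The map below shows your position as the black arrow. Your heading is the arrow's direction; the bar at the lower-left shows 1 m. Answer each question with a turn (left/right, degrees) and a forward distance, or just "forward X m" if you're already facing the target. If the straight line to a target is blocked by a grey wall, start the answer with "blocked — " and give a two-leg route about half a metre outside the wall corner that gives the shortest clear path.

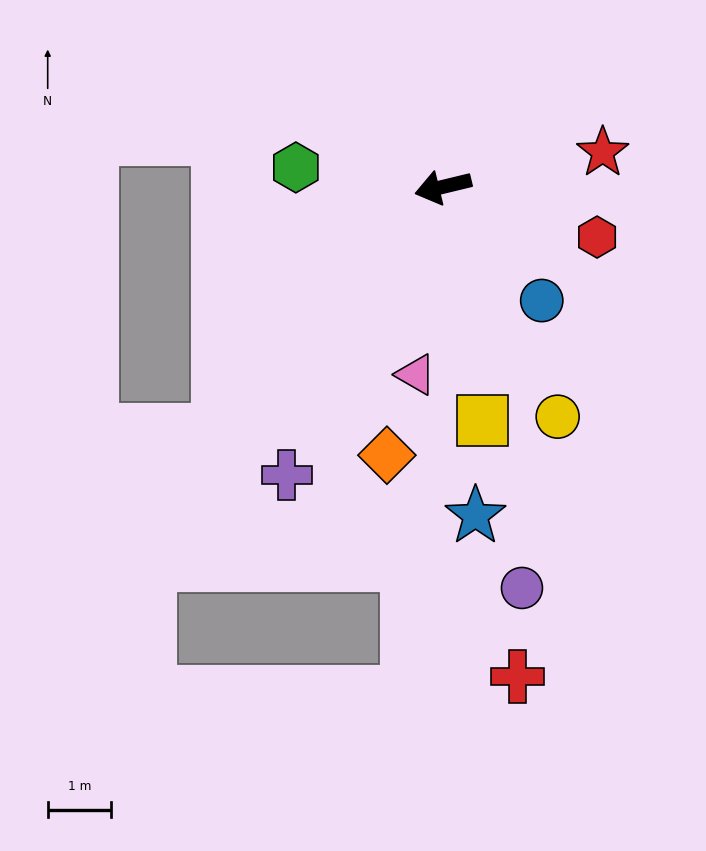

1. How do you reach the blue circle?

turn left 117°, forward 2.4 m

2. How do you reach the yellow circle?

turn left 103°, forward 4.1 m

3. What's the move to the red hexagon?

turn left 148°, forward 2.6 m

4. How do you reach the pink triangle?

turn left 68°, forward 3.0 m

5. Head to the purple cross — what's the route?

turn left 48°, forward 5.2 m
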